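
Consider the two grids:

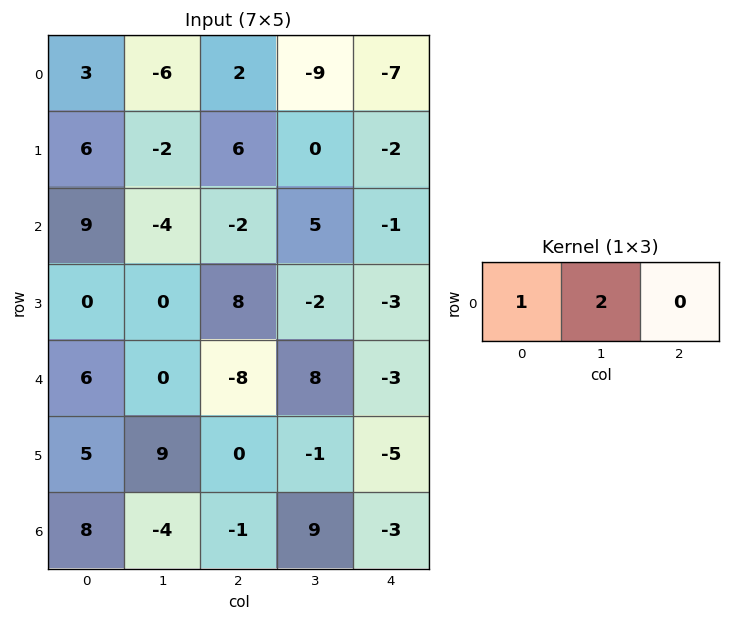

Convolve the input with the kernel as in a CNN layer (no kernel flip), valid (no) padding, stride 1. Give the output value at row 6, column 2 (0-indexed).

The receptive field on the input at this output position is [-1 9 -3]. Elementwise product with the kernel and sum: -1·1 + 9·2.

17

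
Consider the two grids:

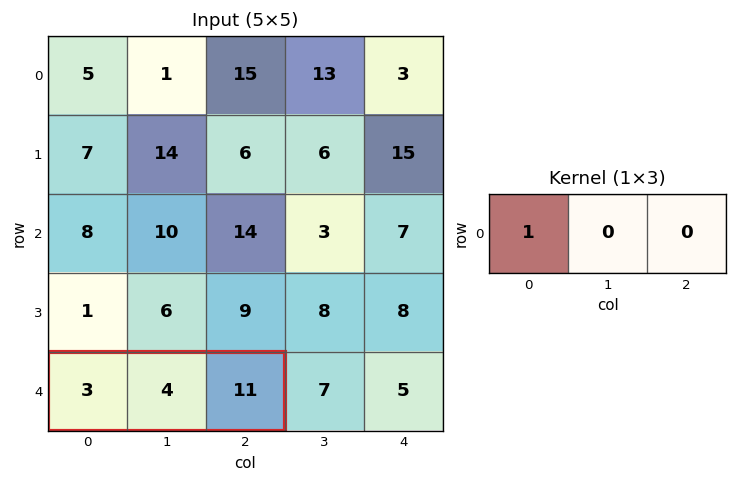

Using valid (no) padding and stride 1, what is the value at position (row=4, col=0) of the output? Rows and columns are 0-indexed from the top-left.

The receptive field on the input at this output position is [3 4 11]. Elementwise product with the kernel and sum: 3·1.

3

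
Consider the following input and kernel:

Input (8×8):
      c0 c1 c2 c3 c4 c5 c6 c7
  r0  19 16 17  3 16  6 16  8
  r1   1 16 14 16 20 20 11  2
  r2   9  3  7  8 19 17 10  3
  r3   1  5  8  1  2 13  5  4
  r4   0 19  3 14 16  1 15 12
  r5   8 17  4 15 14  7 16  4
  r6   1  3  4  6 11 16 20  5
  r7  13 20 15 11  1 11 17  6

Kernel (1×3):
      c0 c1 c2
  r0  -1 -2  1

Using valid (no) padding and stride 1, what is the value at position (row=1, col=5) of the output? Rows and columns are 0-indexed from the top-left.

-40

The receptive field on the input at this output position is [20 11 2]. Elementwise product with the kernel and sum: 20·-1 + 11·-2 + 2·1.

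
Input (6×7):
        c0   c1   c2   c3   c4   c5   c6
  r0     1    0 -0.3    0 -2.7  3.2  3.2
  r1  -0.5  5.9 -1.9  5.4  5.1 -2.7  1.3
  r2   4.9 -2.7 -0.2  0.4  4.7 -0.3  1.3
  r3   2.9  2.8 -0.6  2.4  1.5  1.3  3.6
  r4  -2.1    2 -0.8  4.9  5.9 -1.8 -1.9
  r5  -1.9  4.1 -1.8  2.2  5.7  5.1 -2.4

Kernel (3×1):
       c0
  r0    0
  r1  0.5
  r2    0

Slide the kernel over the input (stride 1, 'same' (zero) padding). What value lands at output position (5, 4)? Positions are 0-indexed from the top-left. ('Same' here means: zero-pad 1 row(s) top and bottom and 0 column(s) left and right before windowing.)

The receptive field on the zero-padded input at this output position is [5.9 / 5.7 / 0]. Elementwise product with the kernel and sum: 5.7·0.5.

2.85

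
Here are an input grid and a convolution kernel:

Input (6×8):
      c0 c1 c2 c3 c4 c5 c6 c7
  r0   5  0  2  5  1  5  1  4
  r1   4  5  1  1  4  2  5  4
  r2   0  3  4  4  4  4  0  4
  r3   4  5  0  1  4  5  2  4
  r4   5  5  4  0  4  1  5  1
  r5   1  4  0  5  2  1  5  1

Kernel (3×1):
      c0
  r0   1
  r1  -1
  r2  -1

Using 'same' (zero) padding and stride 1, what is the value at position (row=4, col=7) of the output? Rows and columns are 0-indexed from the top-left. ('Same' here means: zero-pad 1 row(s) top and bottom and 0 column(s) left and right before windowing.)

2

The receptive field on the zero-padded input at this output position is [4 / 1 / 1]. Elementwise product with the kernel and sum: 4·1 + 1·-1 + 1·-1.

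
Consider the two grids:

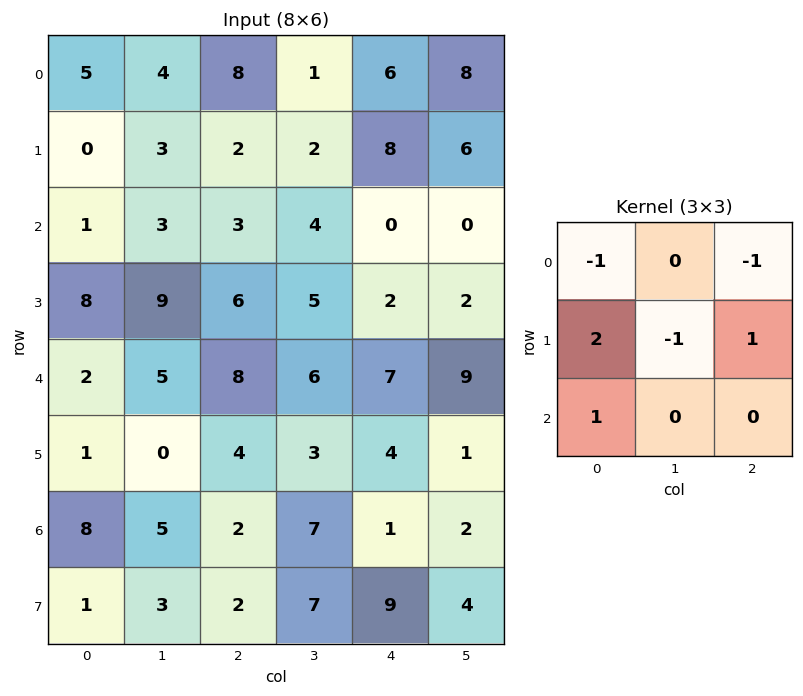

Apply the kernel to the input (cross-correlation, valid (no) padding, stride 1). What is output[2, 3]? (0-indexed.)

The receptive field on the input at this output position is [4 0 0 / 5 2 2 / 6 7 9]. Elementwise product with the kernel and sum: 4·-1 + 0·-1 + 5·2 + 2·-1 + 2·1 + 6·1.

12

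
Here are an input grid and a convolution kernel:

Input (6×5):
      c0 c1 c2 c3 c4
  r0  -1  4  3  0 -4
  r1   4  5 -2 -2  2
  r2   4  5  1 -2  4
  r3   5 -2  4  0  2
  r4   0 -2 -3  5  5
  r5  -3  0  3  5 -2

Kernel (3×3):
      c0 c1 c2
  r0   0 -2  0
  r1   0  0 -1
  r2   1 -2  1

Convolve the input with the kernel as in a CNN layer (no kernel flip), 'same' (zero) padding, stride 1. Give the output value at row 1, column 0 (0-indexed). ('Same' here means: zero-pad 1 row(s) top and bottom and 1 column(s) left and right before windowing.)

The receptive field on the zero-padded input at this output position is [0 -1 4 / 0 4 5 / 0 4 5]. Elementwise product with the kernel and sum: -1·-2 + 5·-1 + 0·1 + 4·-2 + 5·1.

-6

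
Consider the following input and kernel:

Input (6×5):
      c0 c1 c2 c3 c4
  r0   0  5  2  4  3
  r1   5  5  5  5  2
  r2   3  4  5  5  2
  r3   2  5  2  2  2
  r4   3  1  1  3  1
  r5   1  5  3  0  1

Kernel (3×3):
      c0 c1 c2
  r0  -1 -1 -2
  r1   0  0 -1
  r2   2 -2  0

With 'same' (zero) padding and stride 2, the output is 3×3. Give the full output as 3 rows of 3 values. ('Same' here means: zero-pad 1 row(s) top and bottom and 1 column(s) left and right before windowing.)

-15 -4 6
-23 -19 -7
-15 -10 -6

Output[0,0]: The receptive field on the zero-padded input at this output position is [0 0 0 / 0 0 5 / 0 5 5]. Elementwise product with the kernel and sum: 0·-1 + 0·-1 + 0·-2 + 5·-1 + 0·2 + 5·-2.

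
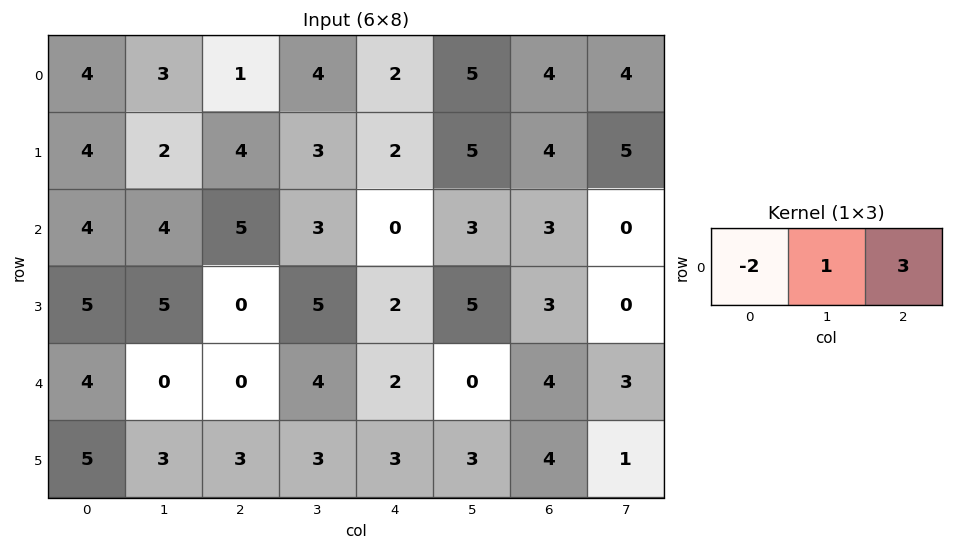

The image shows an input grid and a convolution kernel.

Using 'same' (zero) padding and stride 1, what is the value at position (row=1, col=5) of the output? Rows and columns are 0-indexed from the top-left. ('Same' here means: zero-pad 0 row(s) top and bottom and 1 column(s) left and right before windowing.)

The receptive field on the zero-padded input at this output position is [2 5 4]. Elementwise product with the kernel and sum: 2·-2 + 5·1 + 4·3.

13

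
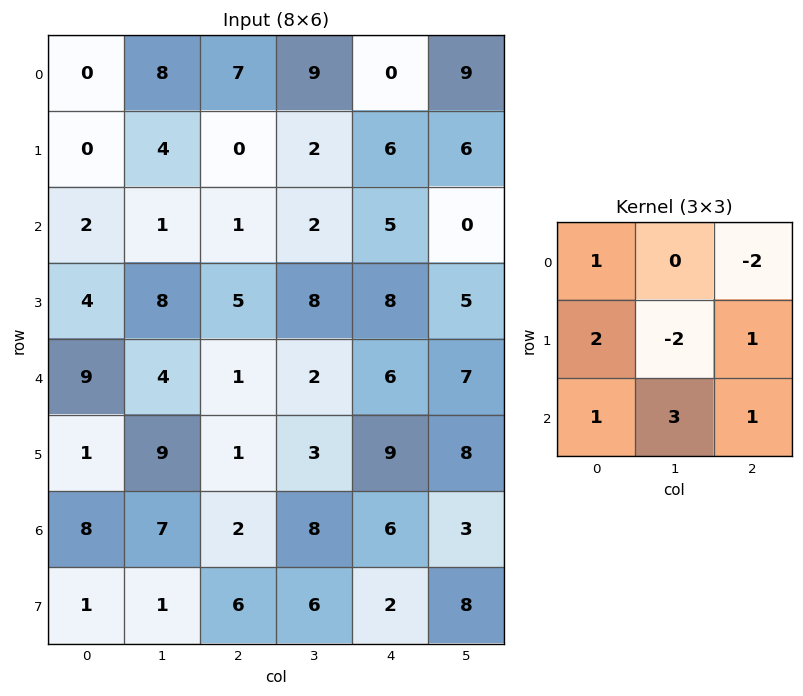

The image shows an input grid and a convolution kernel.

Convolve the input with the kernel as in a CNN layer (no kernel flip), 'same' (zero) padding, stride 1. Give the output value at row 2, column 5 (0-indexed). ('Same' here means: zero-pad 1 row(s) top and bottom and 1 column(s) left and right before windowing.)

39

The receptive field on the zero-padded input at this output position is [6 6 0 / 5 0 0 / 8 5 0]. Elementwise product with the kernel and sum: 6·1 + 0·-2 + 5·2 + 0·-2 + 0·1 + 8·1 + 5·3 + 0·1.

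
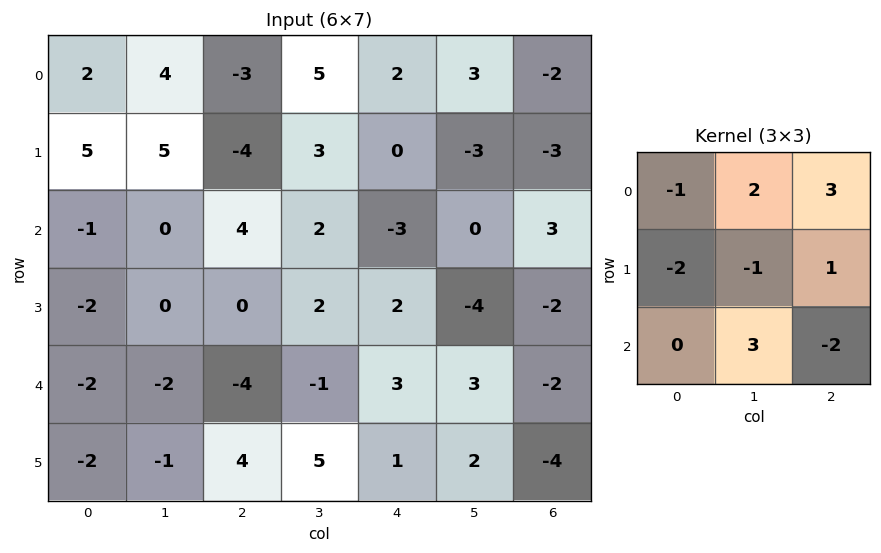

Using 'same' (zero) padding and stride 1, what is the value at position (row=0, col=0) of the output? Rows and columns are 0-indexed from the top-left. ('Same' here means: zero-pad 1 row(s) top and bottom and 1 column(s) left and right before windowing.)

7

The receptive field on the zero-padded input at this output position is [0 0 0 / 0 2 4 / 0 5 5]. Elementwise product with the kernel and sum: 0·-1 + 0·2 + 0·3 + 0·-2 + 2·-1 + 4·1 + 5·3 + 5·-2.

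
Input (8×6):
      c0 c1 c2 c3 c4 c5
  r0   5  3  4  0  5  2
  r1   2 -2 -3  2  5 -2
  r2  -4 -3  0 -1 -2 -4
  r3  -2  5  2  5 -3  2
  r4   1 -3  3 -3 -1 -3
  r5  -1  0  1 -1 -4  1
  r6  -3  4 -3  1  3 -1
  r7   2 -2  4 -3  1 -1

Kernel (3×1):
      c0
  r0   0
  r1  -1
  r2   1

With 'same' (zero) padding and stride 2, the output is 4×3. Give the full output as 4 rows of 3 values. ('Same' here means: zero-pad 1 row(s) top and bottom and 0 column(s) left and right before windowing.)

Output[0,0]: The receptive field on the zero-padded input at this output position is [0 / 5 / 2]. Elementwise product with the kernel and sum: 5·-1 + 2·1.
Output[0,1]: The receptive field on the zero-padded input at this output position is [0 / 4 / -3]. Elementwise product with the kernel and sum: 4·-1 + -3·1.

-3 -7 0
2 2 -1
-2 -2 -3
5 7 -2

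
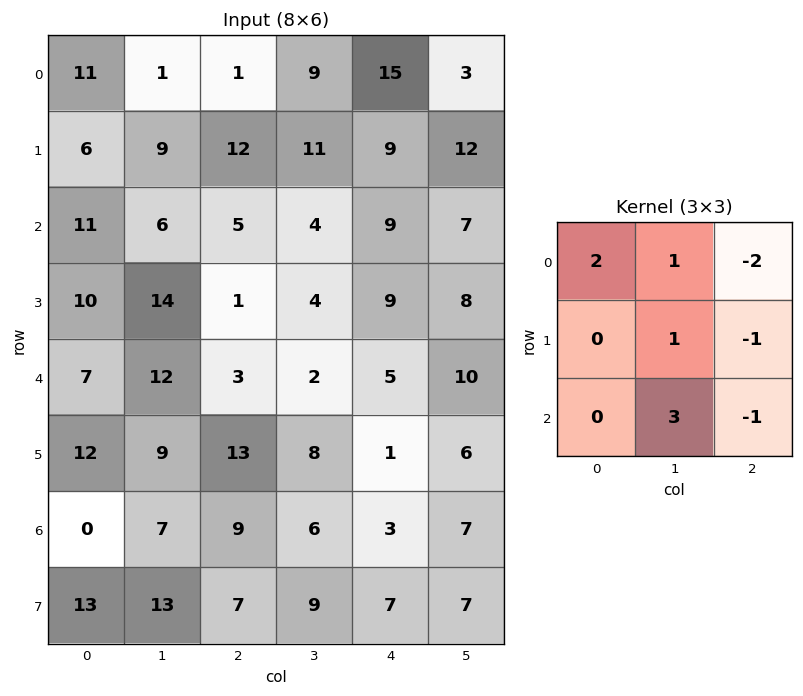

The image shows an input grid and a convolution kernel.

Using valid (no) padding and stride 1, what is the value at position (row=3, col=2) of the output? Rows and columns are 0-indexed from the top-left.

The receptive field on the input at this output position is [1 4 9 / 3 2 5 / 13 8 1]. Elementwise product with the kernel and sum: 1·2 + 4·1 + 9·-2 + 2·1 + 5·-1 + 8·3 + 1·-1.

8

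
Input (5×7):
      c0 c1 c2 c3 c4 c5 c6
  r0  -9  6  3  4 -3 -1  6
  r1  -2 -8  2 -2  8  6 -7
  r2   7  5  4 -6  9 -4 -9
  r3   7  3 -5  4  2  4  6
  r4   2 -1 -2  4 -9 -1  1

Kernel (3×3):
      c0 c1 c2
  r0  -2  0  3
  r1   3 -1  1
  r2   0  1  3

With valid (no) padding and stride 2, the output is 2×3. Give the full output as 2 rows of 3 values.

48 22 4
4 -21 -35

Output[0,0]: The receptive field on the input at this output position is [-9 6 3 / -2 -8 2 / 7 5 4]. Elementwise product with the kernel and sum: -9·-2 + 3·3 + -2·3 + -8·-1 + 2·1 + 5·1 + 4·3.
Output[0,1]: The receptive field on the input at this output position is [3 4 -3 / 2 -2 8 / 4 -6 9]. Elementwise product with the kernel and sum: 3·-2 + -3·3 + 2·3 + -2·-1 + 8·1 + -6·1 + 9·3.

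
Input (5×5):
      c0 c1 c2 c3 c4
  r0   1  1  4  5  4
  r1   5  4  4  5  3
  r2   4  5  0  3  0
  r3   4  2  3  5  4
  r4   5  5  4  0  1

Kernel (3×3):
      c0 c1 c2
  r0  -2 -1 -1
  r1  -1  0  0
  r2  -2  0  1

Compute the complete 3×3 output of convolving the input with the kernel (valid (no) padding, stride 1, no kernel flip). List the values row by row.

Output[0,0]: The receptive field on the input at this output position is [1 1 4 / 5 4 4 / 4 5 0]. Elementwise product with the kernel and sum: 1·-2 + 1·-1 + 4·-1 + 5·-1 + 4·-2 + 0·1.
Output[0,1]: The receptive field on the input at this output position is [1 4 5 / 4 4 5 / 5 0 3]. Elementwise product with the kernel and sum: 1·-2 + 4·-1 + 5·-1 + 4·-1 + 5·-2 + 3·1.

-20 -22 -21
-27 -21 -18
-23 -25 -13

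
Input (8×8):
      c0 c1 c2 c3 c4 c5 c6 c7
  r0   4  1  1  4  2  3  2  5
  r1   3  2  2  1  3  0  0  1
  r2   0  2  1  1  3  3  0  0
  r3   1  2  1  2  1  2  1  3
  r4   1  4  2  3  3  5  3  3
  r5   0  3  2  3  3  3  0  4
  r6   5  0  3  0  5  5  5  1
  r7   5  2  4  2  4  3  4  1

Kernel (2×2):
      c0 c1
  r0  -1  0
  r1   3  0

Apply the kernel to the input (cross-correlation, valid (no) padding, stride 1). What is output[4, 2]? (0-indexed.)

4

The receptive field on the input at this output position is [2 3 / 2 3]. Elementwise product with the kernel and sum: 2·-1 + 2·3.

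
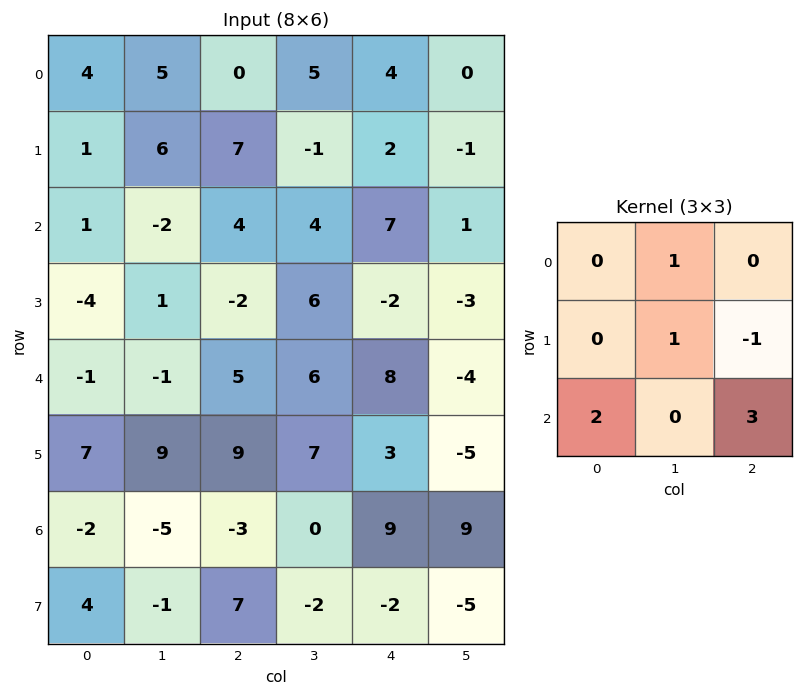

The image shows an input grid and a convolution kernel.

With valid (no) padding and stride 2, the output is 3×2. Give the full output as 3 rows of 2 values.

18 31
14 46
-14 31

Output[0,0]: The receptive field on the input at this output position is [4 5 0 / 1 6 7 / 1 -2 4]. Elementwise product with the kernel and sum: 5·1 + 6·1 + 7·-1 + 1·2 + 4·3.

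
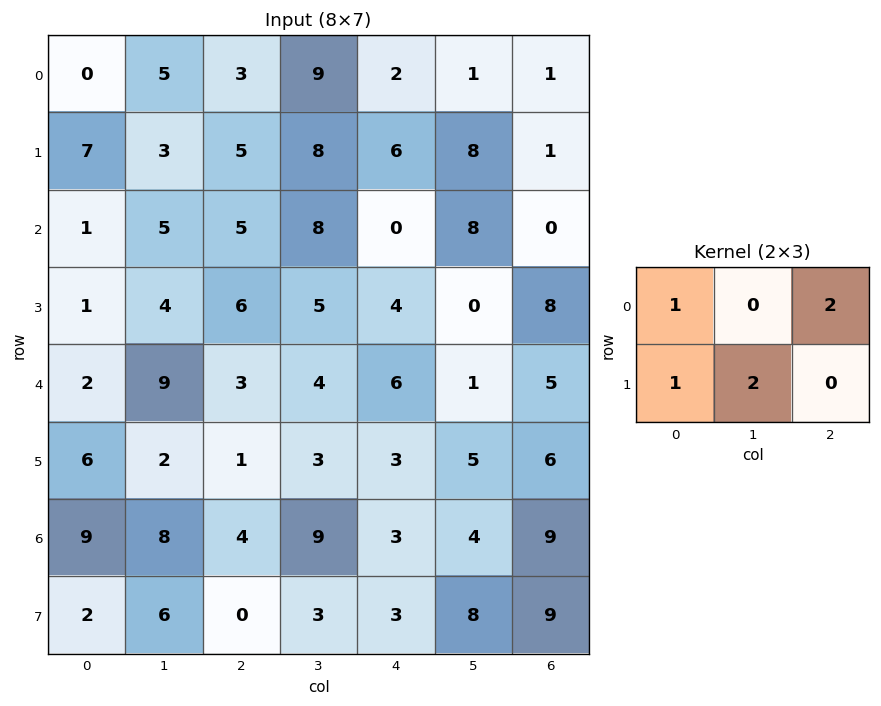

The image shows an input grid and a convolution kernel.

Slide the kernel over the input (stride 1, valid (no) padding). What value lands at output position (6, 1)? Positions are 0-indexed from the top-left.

32

The receptive field on the input at this output position is [8 4 9 / 6 0 3]. Elementwise product with the kernel and sum: 8·1 + 9·2 + 6·1 + 0·2.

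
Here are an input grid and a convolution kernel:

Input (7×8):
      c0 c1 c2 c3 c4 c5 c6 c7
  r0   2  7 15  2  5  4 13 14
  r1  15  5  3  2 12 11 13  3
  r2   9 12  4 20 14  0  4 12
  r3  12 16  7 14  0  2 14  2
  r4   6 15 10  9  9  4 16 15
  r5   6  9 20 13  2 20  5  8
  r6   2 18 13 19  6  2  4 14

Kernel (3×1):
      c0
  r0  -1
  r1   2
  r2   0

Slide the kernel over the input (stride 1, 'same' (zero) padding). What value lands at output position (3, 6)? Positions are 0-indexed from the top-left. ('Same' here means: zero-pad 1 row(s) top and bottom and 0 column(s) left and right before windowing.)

The receptive field on the zero-padded input at this output position is [4 / 14 / 16]. Elementwise product with the kernel and sum: 4·-1 + 14·2.

24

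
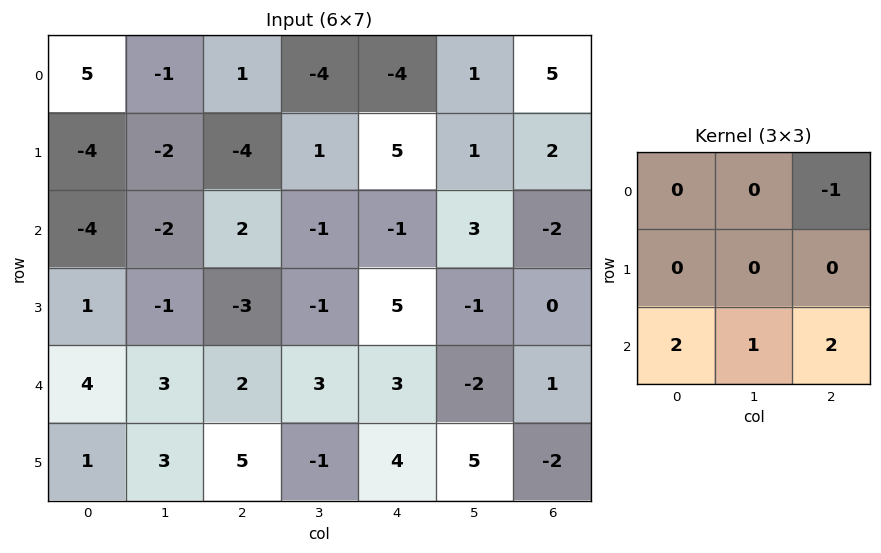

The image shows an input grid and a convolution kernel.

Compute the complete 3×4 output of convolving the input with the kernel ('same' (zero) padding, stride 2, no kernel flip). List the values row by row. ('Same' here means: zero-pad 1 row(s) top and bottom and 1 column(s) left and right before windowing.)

Output[0,0]: The receptive field on the zero-padded input at this output position is [0 0 0 / 0 5 -1 / 0 -4 -2]. Elementwise product with the kernel and sum: 0·-1 + 0·2 + -4·1 + -2·2.

-8 -6 9 4
1 -8 0 -2
8 10 13 8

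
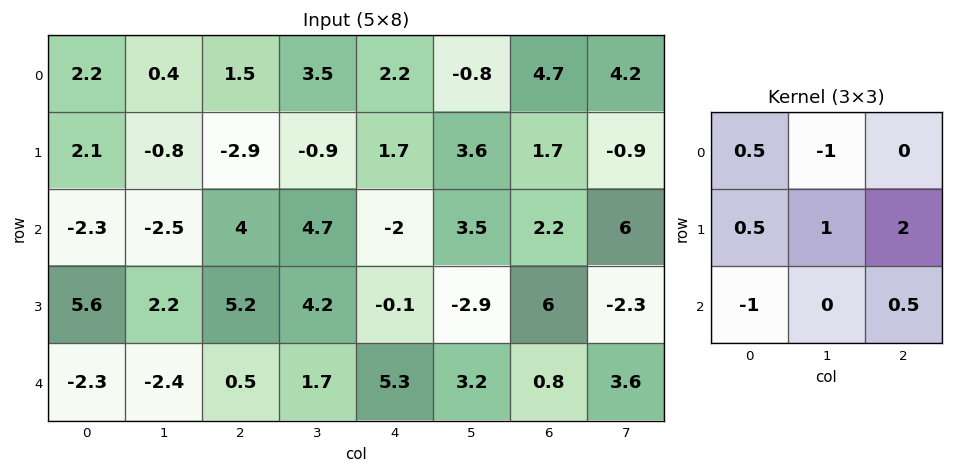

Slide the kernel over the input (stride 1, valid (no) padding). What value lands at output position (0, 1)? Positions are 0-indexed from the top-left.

The receptive field on the input at this output position is [0.4 1.5 3.5 / -0.8 -2.9 -0.9 / -2.5 4 4.7]. Elementwise product with the kernel and sum: 0.4·0.5 + 1.5·-1 + -0.8·0.5 + -2.9·1 + -0.9·2 + -2.5·-1 + 4.7·0.5.

-1.55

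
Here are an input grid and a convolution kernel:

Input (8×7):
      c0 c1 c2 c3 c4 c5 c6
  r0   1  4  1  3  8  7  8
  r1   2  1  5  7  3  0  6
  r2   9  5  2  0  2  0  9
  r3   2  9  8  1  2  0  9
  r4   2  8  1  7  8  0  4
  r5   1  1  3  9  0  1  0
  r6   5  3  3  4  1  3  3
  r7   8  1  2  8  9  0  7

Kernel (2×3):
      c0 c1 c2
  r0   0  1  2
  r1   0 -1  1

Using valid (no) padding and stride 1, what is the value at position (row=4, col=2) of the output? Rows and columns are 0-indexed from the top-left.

14

The receptive field on the input at this output position is [1 7 8 / 3 9 0]. Elementwise product with the kernel and sum: 7·1 + 8·2 + 9·-1 + 0·1.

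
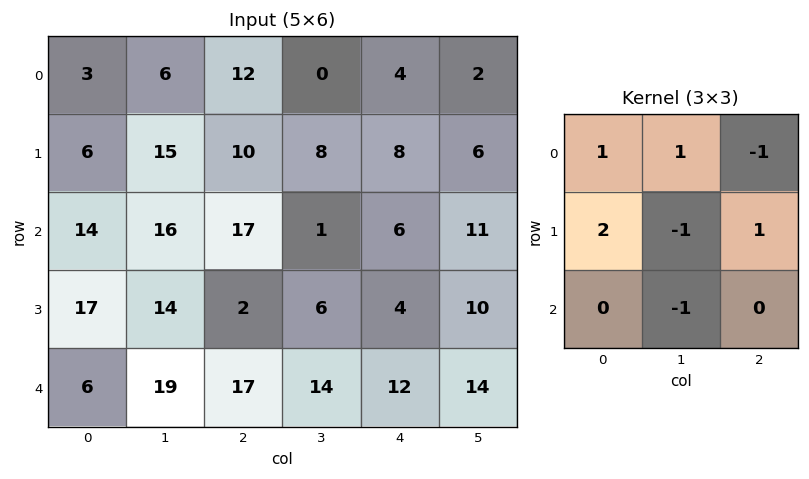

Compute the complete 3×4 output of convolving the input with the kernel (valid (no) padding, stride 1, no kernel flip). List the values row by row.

-12 29 27 10
26 31 43 13
16 47 0 2

Output[0,0]: The receptive field on the input at this output position is [3 6 12 / 6 15 10 / 14 16 17]. Elementwise product with the kernel and sum: 3·1 + 6·1 + 12·-1 + 6·2 + 15·-1 + 10·1 + 16·-1.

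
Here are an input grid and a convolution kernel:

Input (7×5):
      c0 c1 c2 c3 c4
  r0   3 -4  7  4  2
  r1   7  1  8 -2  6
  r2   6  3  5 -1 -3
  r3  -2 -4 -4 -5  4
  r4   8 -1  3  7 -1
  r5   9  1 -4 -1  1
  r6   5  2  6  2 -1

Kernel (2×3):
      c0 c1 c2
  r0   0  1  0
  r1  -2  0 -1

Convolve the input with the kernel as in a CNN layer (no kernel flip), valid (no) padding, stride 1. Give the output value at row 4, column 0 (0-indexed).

-15

The receptive field on the input at this output position is [8 -1 3 / 9 1 -4]. Elementwise product with the kernel and sum: -1·1 + 9·-2 + -4·-1.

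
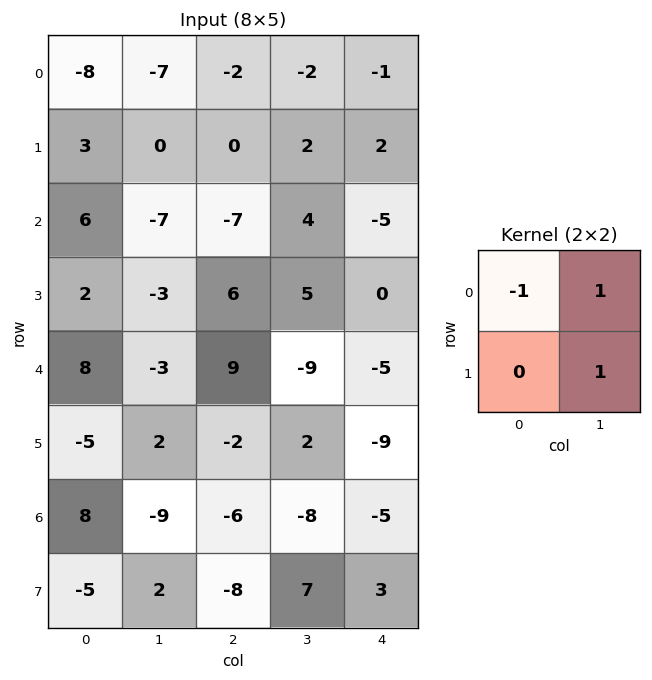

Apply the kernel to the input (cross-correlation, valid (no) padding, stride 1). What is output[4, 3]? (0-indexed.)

The receptive field on the input at this output position is [-9 -5 / 2 -9]. Elementwise product with the kernel and sum: -9·-1 + -5·1 + -9·1.

-5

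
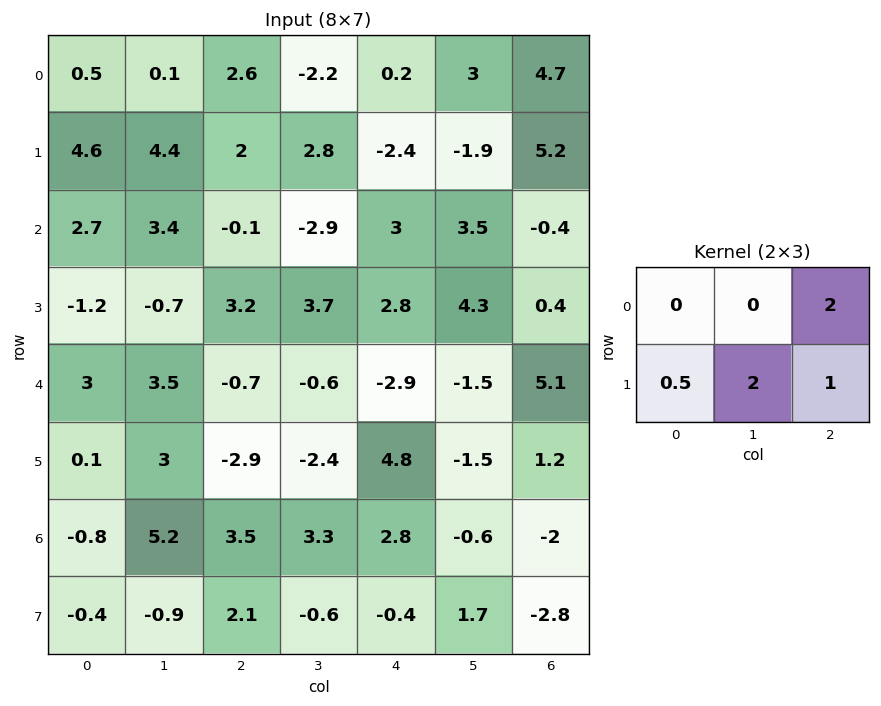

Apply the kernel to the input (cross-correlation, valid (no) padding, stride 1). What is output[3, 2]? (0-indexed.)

1.15

The receptive field on the input at this output position is [3.2 3.7 2.8 / -0.7 -0.6 -2.9]. Elementwise product with the kernel and sum: 2.8·2 + -0.7·0.5 + -0.6·2 + -2.9·1.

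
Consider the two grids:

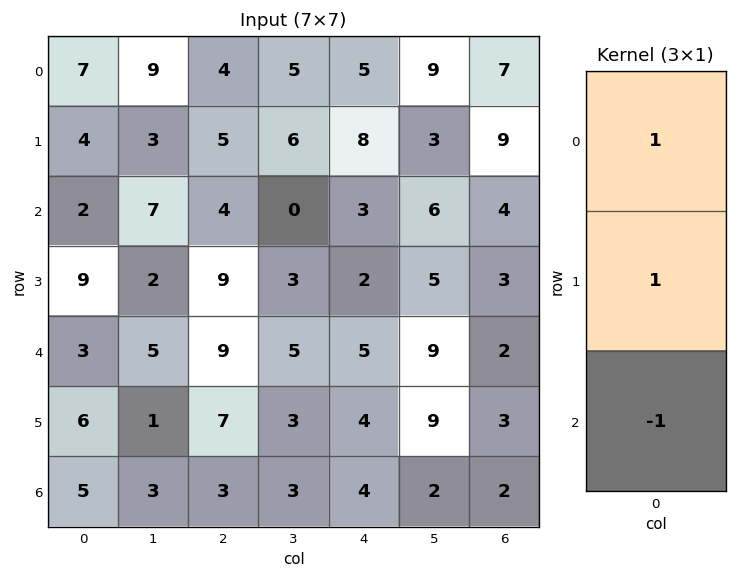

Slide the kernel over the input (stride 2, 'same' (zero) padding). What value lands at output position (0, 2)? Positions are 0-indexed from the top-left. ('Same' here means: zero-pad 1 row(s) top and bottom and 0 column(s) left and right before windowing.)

The receptive field on the zero-padded input at this output position is [0 / 5 / 8]. Elementwise product with the kernel and sum: 0·1 + 5·1 + 8·-1.

-3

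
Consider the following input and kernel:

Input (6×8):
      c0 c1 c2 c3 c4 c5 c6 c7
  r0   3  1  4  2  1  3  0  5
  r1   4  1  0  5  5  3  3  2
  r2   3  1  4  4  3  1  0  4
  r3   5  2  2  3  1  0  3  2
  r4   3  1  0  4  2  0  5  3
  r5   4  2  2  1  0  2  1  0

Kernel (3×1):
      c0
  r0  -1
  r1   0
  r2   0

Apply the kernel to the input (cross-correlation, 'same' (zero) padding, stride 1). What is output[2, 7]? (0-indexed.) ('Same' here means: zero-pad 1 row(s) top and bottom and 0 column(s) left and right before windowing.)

-2

The receptive field on the zero-padded input at this output position is [2 / 4 / 2]. Elementwise product with the kernel and sum: 2·-1.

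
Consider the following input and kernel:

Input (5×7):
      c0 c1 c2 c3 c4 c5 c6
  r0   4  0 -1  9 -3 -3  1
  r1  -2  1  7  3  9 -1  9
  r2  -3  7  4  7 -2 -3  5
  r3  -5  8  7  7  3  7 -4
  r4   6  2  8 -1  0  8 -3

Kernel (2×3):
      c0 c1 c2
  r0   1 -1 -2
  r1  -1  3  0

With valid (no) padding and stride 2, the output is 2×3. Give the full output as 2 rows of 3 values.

11 -2 -14
11 15 9

Output[0,0]: The receptive field on the input at this output position is [4 0 -1 / -2 1 7]. Elementwise product with the kernel and sum: 4·1 + 0·-1 + -1·-2 + -2·-1 + 1·3.
Output[0,1]: The receptive field on the input at this output position is [-1 9 -3 / 7 3 9]. Elementwise product with the kernel and sum: -1·1 + 9·-1 + -3·-2 + 7·-1 + 3·3.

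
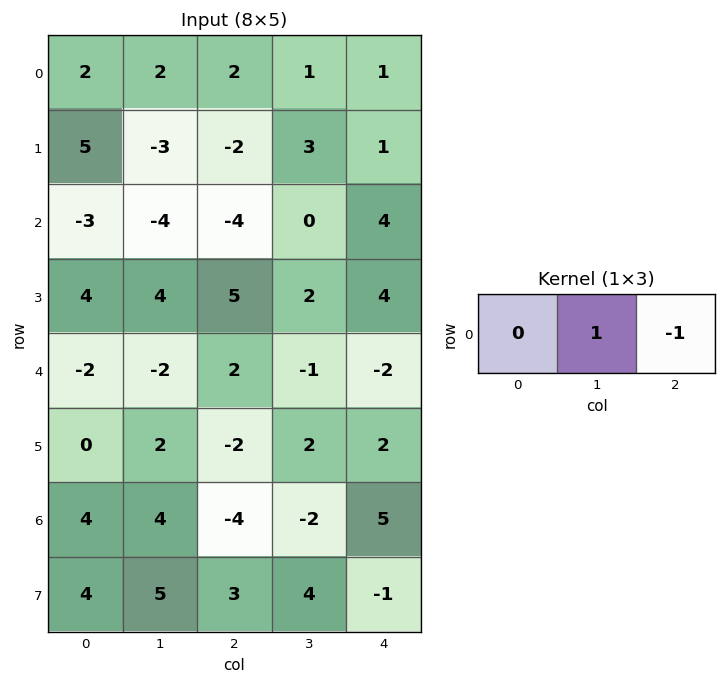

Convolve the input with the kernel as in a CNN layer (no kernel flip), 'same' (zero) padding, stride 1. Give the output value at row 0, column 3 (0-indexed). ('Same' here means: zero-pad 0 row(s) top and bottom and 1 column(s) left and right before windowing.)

The receptive field on the zero-padded input at this output position is [2 1 1]. Elementwise product with the kernel and sum: 1·1 + 1·-1.

0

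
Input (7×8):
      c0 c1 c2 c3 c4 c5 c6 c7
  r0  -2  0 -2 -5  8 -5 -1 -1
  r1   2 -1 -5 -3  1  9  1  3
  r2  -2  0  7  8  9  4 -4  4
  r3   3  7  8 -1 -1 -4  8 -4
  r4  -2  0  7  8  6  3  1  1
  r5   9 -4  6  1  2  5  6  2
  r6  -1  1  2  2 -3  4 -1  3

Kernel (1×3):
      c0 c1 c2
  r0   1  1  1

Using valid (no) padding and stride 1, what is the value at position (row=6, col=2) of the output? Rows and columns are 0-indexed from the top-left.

The receptive field on the input at this output position is [2 2 -3]. Elementwise product with the kernel and sum: 2·1 + 2·1 + -3·1.

1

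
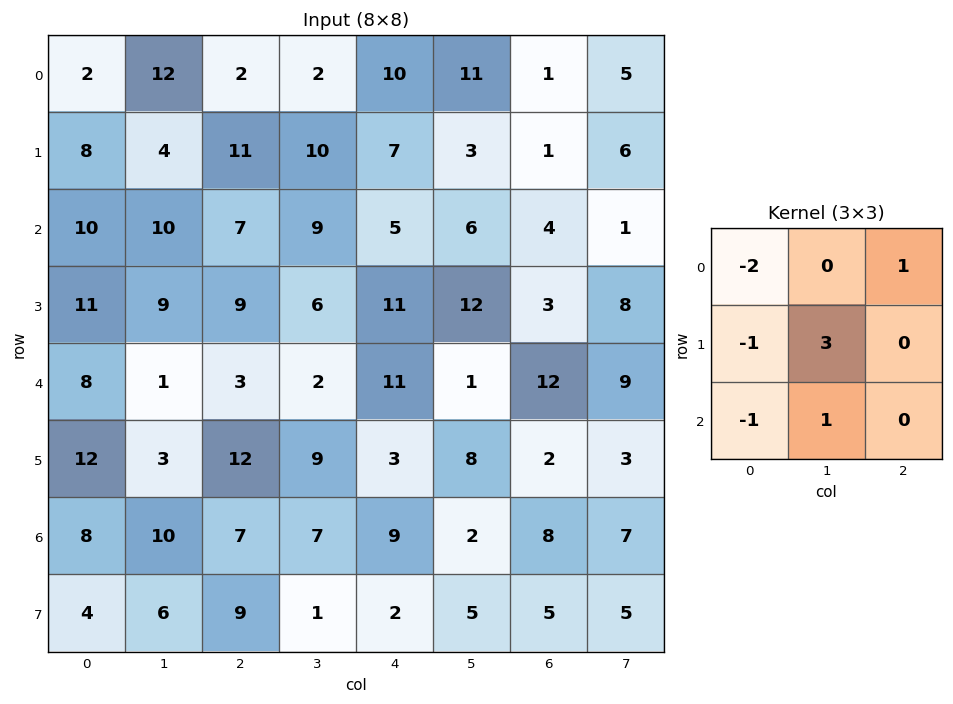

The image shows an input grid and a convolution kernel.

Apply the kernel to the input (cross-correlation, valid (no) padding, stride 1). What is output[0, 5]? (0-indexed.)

The receptive field on the input at this output position is [11 1 5 / 3 1 6 / 6 4 1]. Elementwise product with the kernel and sum: 11·-2 + 5·1 + 3·-1 + 1·3 + 6·-1 + 4·1.

-19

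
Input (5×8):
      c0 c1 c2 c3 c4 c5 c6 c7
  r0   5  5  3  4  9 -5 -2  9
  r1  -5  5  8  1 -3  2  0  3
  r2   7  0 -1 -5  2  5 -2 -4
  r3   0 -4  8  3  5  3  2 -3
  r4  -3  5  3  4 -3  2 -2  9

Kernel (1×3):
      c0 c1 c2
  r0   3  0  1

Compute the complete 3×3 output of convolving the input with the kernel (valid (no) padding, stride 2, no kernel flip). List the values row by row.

18 18 25
20 -1 4
-6 6 -11

Output[0,0]: The receptive field on the input at this output position is [5 5 3]. Elementwise product with the kernel and sum: 5·3 + 3·1.
Output[0,1]: The receptive field on the input at this output position is [3 4 9]. Elementwise product with the kernel and sum: 3·3 + 9·1.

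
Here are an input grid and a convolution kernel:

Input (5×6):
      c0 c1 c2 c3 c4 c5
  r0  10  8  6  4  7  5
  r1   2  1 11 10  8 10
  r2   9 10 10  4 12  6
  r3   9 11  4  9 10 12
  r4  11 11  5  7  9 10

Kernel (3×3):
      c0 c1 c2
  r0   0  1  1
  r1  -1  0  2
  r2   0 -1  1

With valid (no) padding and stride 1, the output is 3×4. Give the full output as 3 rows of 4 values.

Output[0,0]: The receptive field on the input at this output position is [10 8 6 / 2 1 11 / 9 10 10]. Elementwise product with the kernel and sum: 8·1 + 6·1 + 2·-1 + 11·2 + 10·-1 + 10·1.

34 23 24 16
16 24 33 28
13 23 34 34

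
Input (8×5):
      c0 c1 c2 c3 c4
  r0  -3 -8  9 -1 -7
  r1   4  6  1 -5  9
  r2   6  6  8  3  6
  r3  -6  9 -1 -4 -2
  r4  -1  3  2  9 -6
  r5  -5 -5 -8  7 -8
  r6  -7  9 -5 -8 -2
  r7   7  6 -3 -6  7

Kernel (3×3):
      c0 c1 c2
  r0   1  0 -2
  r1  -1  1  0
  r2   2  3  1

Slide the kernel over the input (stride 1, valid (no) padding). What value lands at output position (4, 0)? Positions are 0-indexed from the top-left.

The receptive field on the input at this output position is [-1 3 2 / -5 -5 -8 / -7 9 -5]. Elementwise product with the kernel and sum: -1·1 + 2·-2 + -5·-1 + -5·1 + -7·2 + 9·3 + -5·1.

3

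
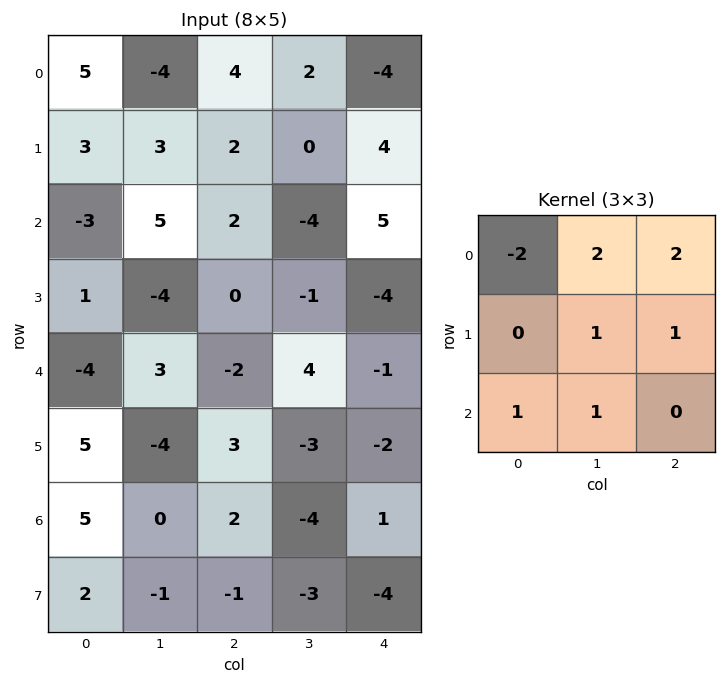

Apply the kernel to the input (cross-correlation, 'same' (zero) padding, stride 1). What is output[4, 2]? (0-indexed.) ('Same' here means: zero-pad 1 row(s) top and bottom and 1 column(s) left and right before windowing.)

The receptive field on the zero-padded input at this output position is [-4 0 -1 / 3 -2 4 / -4 3 -3]. Elementwise product with the kernel and sum: -4·-2 + 0·2 + -1·2 + -2·1 + 4·1 + -4·1 + 3·1.

7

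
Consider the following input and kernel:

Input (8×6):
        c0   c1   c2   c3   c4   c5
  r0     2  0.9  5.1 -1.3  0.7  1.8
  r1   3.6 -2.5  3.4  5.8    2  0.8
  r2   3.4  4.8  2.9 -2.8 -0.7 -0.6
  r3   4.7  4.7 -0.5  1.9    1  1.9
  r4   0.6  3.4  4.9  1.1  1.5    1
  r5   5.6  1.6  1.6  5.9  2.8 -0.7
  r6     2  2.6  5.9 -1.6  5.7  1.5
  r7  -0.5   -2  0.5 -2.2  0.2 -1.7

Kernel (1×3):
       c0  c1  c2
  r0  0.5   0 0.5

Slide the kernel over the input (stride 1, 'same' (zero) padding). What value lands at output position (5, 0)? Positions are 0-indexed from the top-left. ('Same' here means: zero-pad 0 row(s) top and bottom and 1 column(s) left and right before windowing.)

The receptive field on the zero-padded input at this output position is [0 5.6 1.6]. Elementwise product with the kernel and sum: 0·0.5 + 1.6·0.5.

0.8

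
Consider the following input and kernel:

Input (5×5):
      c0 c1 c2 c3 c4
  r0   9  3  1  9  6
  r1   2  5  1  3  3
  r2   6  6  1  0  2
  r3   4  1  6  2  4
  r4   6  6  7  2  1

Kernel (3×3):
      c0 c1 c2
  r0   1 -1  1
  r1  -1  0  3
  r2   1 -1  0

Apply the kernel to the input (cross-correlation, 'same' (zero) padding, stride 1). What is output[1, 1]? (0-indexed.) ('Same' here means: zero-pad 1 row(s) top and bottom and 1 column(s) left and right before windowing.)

8

The receptive field on the zero-padded input at this output position is [9 3 1 / 2 5 1 / 6 6 1]. Elementwise product with the kernel and sum: 9·1 + 3·-1 + 1·1 + 2·-1 + 1·3 + 6·1 + 6·-1.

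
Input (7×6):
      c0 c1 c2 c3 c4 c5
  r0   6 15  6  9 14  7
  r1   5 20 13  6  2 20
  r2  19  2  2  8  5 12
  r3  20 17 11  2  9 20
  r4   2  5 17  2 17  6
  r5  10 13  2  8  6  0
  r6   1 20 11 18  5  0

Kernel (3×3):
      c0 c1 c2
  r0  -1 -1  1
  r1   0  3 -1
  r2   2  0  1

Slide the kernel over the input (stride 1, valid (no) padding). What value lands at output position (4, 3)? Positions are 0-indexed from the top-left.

41

The receptive field on the input at this output position is [2 17 6 / 8 6 0 / 18 5 0]. Elementwise product with the kernel and sum: 2·-1 + 17·-1 + 6·1 + 6·3 + 0·-1 + 18·2 + 0·1.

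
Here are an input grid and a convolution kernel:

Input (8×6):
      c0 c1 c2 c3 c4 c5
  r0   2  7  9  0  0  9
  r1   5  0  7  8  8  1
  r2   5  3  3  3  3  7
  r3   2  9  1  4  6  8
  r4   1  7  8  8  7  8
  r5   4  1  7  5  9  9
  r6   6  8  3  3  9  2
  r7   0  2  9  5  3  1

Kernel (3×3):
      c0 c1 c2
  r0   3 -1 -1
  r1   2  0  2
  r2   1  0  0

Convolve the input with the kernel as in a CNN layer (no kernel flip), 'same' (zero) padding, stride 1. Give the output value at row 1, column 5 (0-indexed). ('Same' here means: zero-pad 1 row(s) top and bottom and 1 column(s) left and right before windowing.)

The receptive field on the zero-padded input at this output position is [0 9 0 / 8 1 0 / 3 7 0]. Elementwise product with the kernel and sum: 0·3 + 9·-1 + 0·-1 + 8·2 + 0·2 + 3·1.

10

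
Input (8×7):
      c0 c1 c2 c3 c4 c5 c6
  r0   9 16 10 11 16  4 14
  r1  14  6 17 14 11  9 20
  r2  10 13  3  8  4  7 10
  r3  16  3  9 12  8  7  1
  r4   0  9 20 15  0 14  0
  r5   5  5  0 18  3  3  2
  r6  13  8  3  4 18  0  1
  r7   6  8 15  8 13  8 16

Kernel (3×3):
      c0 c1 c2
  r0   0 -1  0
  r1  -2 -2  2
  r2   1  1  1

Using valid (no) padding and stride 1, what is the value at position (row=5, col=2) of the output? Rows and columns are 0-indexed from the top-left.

40

The receptive field on the input at this output position is [0 18 3 / 3 4 18 / 15 8 13]. Elementwise product with the kernel and sum: 18·-1 + 3·-2 + 4·-2 + 18·2 + 15·1 + 8·1 + 13·1.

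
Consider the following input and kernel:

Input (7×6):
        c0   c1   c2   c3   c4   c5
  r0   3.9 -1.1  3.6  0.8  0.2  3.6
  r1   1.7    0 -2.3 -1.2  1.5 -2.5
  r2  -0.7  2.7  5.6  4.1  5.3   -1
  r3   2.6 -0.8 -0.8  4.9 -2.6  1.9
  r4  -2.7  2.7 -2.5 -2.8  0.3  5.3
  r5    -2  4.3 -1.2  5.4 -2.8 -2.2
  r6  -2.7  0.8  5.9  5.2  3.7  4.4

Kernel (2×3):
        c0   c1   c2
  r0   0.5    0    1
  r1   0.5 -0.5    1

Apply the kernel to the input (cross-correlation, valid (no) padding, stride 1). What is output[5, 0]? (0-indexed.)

The receptive field on the input at this output position is [-2 4.3 -1.2 / -2.7 0.8 5.9]. Elementwise product with the kernel and sum: -2·0.5 + -1.2·1 + -2.7·0.5 + 0.8·-0.5 + 5.9·1.

1.95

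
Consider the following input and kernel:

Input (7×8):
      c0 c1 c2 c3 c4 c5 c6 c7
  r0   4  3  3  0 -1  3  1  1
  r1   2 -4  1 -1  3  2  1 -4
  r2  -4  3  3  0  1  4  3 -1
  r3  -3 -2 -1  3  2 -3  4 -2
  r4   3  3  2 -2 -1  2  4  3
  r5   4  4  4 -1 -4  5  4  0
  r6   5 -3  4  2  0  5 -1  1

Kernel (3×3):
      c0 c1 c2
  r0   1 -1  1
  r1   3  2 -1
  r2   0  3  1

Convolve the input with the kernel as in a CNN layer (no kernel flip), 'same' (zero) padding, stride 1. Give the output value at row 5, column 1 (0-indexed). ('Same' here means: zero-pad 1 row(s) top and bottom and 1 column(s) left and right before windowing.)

The receptive field on the zero-padded input at this output position is [3 3 2 / 4 4 4 / 5 -3 4]. Elementwise product with the kernel and sum: 3·1 + 3·-1 + 2·1 + 4·3 + 4·2 + 4·-1 + -3·3 + 4·1.

13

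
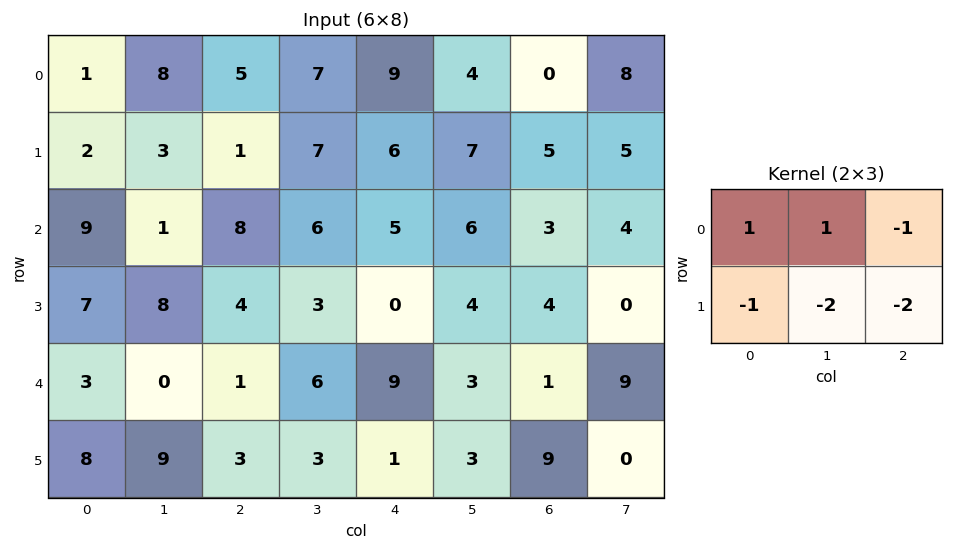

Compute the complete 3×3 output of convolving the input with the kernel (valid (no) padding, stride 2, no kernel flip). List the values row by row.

-6 -24 -17
-29 -1 -8
-30 -13 -14

Output[0,0]: The receptive field on the input at this output position is [1 8 5 / 2 3 1]. Elementwise product with the kernel and sum: 1·1 + 8·1 + 5·-1 + 2·-1 + 3·-2 + 1·-2.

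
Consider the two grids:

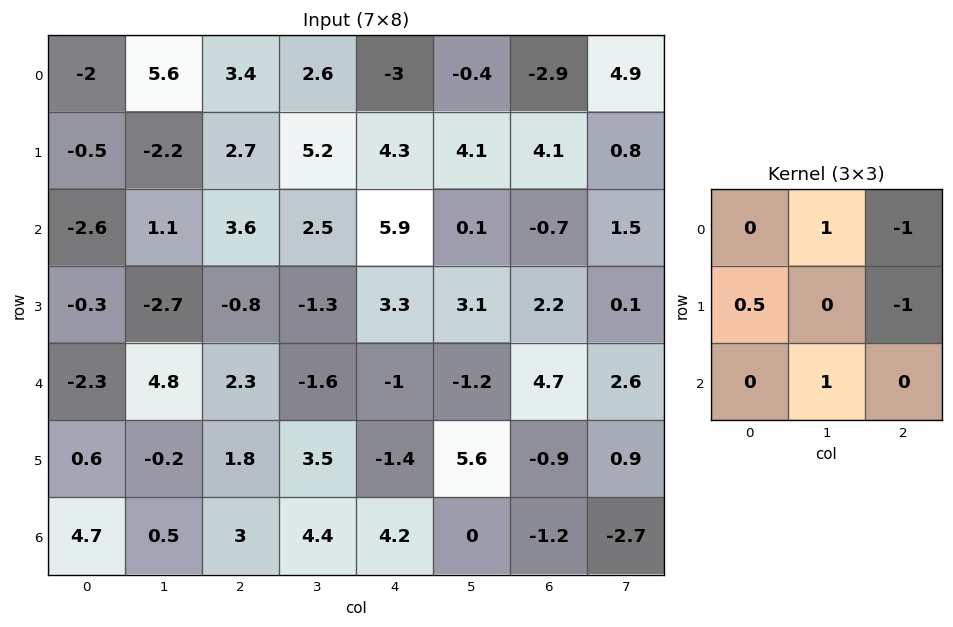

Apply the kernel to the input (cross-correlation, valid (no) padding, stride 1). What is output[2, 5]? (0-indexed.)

The receptive field on the input at this output position is [0.1 -0.7 1.5 / 3.1 2.2 0.1 / -1.2 4.7 2.6]. Elementwise product with the kernel and sum: -0.7·1 + 1.5·-1 + 3.1·0.5 + 0.1·-1 + 4.7·1.

3.95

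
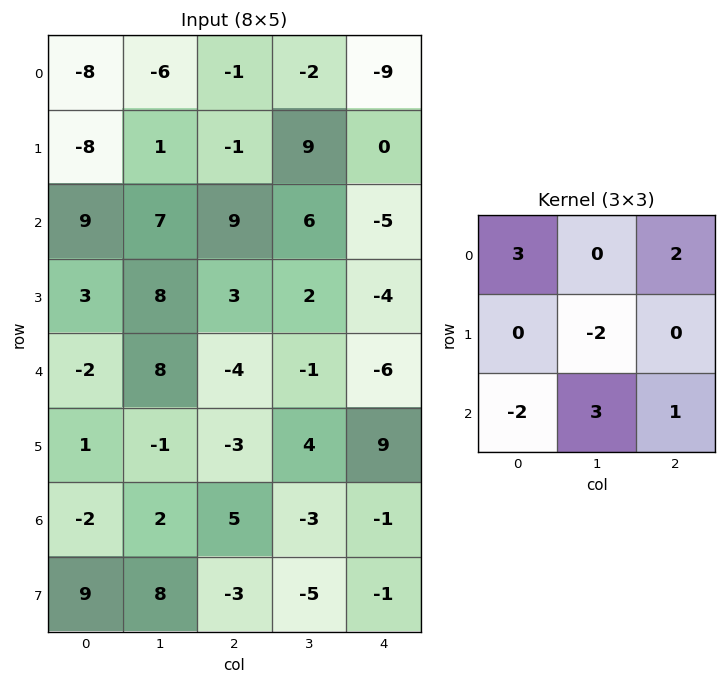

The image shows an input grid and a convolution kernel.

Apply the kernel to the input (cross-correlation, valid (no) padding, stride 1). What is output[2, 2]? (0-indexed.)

The receptive field on the input at this output position is [9 6 -5 / 3 2 -4 / -4 -1 -6]. Elementwise product with the kernel and sum: 9·3 + -5·2 + 2·-2 + -4·-2 + -1·3 + -6·1.

12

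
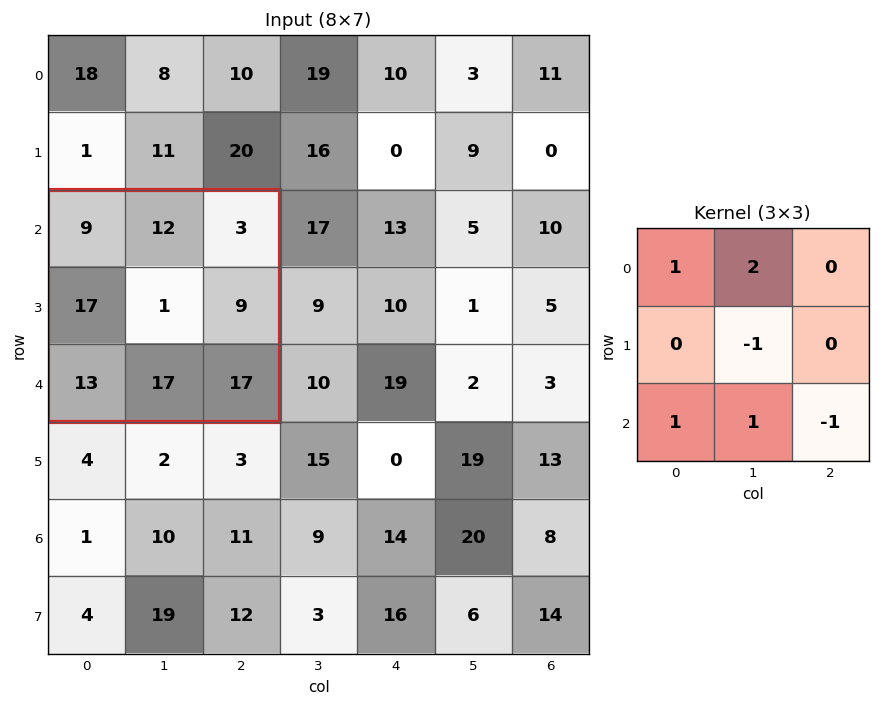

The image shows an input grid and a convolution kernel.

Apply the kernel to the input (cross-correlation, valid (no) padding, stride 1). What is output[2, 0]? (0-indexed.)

45

The receptive field on the input at this output position is [9 12 3 / 17 1 9 / 13 17 17]. Elementwise product with the kernel and sum: 9·1 + 12·2 + 1·-1 + 13·1 + 17·1 + 17·-1.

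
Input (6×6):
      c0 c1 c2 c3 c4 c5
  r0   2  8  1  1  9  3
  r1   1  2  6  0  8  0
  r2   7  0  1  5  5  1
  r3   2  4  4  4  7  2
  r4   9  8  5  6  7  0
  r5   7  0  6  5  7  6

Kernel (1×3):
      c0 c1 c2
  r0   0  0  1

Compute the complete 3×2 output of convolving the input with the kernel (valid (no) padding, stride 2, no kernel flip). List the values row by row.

Output[0,0]: The receptive field on the input at this output position is [2 8 1]. Elementwise product with the kernel and sum: 1·1.

1 9
1 5
5 7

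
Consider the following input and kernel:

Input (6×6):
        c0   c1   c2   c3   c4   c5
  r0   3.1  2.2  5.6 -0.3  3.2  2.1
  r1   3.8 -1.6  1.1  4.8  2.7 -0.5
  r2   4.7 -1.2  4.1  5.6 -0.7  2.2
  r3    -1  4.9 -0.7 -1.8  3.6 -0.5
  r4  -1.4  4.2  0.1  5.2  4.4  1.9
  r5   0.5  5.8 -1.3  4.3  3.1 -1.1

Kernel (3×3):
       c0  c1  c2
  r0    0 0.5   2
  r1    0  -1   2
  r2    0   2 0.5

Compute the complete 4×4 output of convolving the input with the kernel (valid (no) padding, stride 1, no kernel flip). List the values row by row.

Output[0,0]: The receptive field on the input at this output position is [3.1 2.2 5.6 / 3.8 -1.6 1.1 / 4.7 -1.2 4.1]. Elementwise product with the kernel and sum: 2.2·0.5 + 5.6·2 + -1.6·-1 + 1.1·2 + -1.2·2 + 4.1·0.5.
Output[0,1]: The receptive field on the input at this output position is [2.2 5.6 -0.3 / -1.6 1.1 4.8 / -1.2 4.1 5.6]. Elementwise product with the kernel and sum: 5.6·0.5 + -0.3·2 + 1.1·-1 + 4.8·2 + 4.1·2 + 5.6·0.5.

15.75 21.7 17.7 1.8
20.25 14.95 -1 12.4
9.75 13.15 23 9.2
8 5.9 20.05 5.85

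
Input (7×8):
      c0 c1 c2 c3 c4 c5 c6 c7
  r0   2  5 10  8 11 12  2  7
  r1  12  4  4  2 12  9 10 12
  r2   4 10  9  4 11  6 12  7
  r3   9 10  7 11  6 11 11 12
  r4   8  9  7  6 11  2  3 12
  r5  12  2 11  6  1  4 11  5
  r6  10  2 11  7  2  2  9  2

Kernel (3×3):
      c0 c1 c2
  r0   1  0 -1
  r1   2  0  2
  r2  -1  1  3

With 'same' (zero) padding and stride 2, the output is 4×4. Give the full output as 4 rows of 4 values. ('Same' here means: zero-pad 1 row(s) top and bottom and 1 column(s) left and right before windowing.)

Output[0,0]: The receptive field on the zero-padded input at this output position is [0 0 0 / 0 2 5 / 0 12 4]. Elementwise product with the kernel and sum: 0·1 + 0·-1 + 0·2 + 5·2 + 0·-1 + 12·1 + 4·3.
Output[0,1]: The receptive field on the zero-padded input at this output position is [0 0 0 / 5 10 8 / 4 4 2]. Elementwise product with the kernel and sum: 0·1 + 0·-1 + 5·2 + 8·2 + 4·-1 + 4·1 + 2·3.

34 32 77 75
55 60 41 59
26 56 23 49
2 14 20 7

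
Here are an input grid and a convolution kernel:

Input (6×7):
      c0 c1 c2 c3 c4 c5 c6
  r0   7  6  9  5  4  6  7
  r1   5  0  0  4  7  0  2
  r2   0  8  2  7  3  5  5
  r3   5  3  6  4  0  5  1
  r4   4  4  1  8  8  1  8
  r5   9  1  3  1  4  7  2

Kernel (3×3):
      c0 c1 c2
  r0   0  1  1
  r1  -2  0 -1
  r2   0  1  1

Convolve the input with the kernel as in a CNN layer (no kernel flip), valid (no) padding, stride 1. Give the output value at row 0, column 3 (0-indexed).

10

The receptive field on the input at this output position is [5 4 6 / 4 7 0 / 7 3 5]. Elementwise product with the kernel and sum: 4·1 + 6·1 + 4·-2 + 0·-1 + 3·1 + 5·1.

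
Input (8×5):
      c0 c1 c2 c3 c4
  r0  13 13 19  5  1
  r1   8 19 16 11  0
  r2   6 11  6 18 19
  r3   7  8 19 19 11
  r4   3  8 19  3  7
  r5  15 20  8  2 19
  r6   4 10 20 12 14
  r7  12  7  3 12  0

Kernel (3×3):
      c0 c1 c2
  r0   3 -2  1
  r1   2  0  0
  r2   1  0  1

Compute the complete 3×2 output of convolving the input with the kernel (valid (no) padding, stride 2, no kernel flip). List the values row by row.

60 105
38 65
66 108

Output[0,0]: The receptive field on the input at this output position is [13 13 19 / 8 19 16 / 6 11 6]. Elementwise product with the kernel and sum: 13·3 + 13·-2 + 19·1 + 8·2 + 6·1 + 6·1.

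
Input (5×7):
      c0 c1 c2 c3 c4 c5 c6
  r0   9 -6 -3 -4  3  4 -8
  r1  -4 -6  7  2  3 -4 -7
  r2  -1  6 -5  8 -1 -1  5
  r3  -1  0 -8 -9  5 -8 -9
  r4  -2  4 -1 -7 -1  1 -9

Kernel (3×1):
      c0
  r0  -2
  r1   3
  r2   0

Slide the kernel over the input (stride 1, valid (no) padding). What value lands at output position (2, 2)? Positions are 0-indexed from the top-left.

-14

The receptive field on the input at this output position is [-5 / -8 / -1]. Elementwise product with the kernel and sum: -5·-2 + -8·3.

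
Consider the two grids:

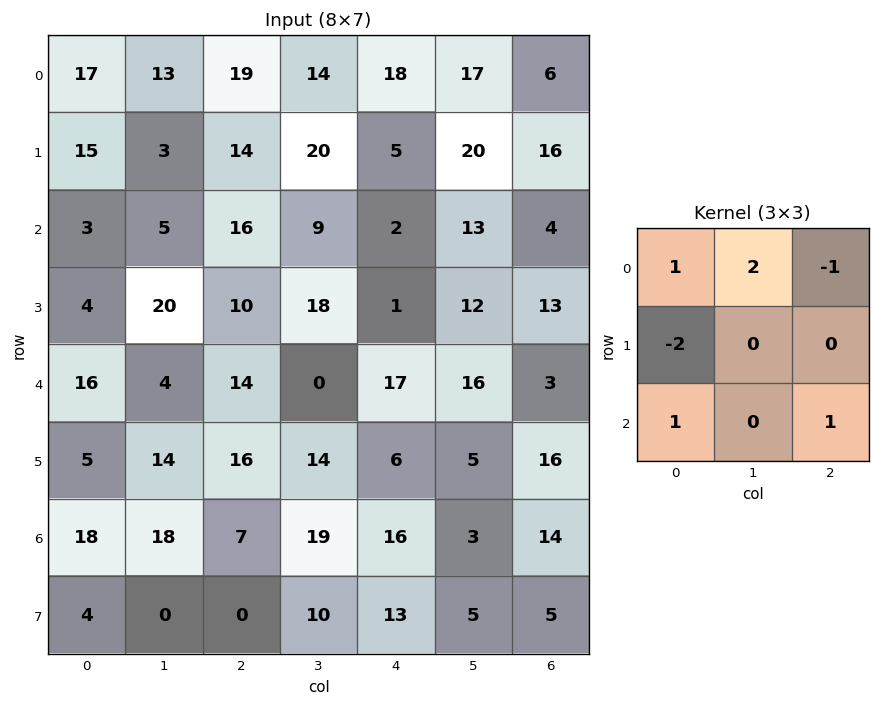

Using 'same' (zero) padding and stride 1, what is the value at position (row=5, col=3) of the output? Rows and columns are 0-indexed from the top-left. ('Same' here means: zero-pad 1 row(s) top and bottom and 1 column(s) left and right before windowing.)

The receptive field on the zero-padded input at this output position is [14 0 17 / 16 14 6 / 7 19 16]. Elementwise product with the kernel and sum: 14·1 + 0·2 + 17·-1 + 16·-2 + 7·1 + 16·1.

-12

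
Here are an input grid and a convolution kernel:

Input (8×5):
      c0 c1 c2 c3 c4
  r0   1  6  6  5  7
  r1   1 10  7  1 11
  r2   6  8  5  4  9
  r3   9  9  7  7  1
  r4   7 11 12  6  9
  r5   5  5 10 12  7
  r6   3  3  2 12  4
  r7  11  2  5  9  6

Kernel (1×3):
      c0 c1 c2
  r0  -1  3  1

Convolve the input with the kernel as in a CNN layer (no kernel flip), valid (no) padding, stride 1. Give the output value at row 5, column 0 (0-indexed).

20

The receptive field on the input at this output position is [5 5 10]. Elementwise product with the kernel and sum: 5·-1 + 5·3 + 10·1.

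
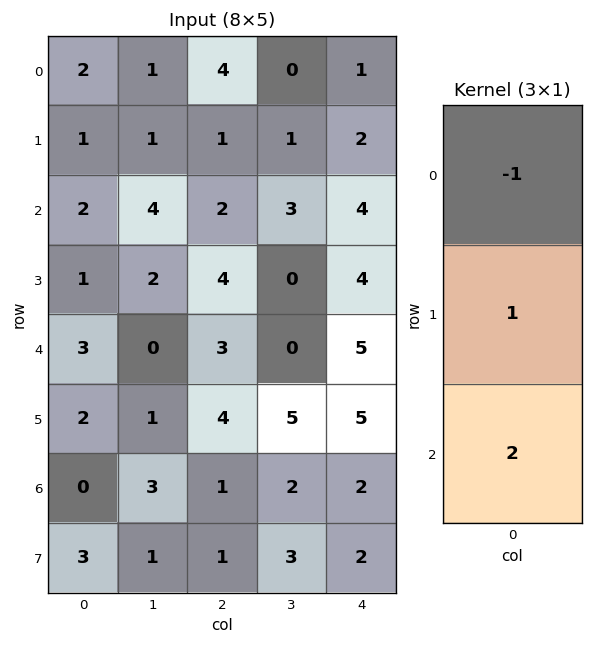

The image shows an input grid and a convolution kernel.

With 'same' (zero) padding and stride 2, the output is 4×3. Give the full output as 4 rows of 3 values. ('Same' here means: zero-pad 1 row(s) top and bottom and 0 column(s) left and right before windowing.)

Output[0,0]: The receptive field on the zero-padded input at this output position is [0 / 2 / 1]. Elementwise product with the kernel and sum: 0·-1 + 2·1 + 1·2.
Output[0,1]: The receptive field on the zero-padded input at this output position is [0 / 4 / 1]. Elementwise product with the kernel and sum: 0·-1 + 4·1 + 1·2.

4 6 5
3 9 10
6 7 11
4 -1 1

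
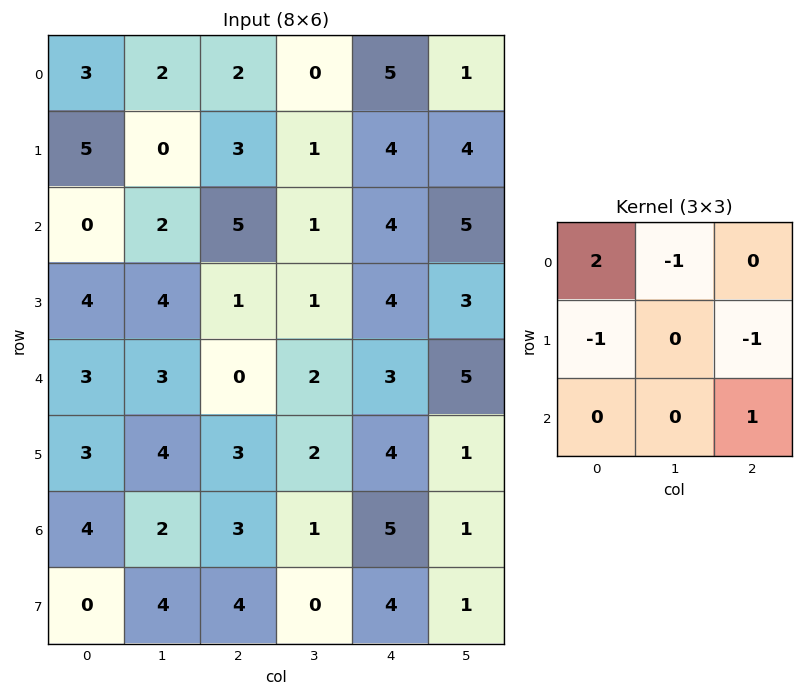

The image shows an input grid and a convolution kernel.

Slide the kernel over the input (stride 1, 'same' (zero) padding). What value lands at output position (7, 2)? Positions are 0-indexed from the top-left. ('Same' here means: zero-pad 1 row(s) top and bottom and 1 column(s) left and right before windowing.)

-3

The receptive field on the zero-padded input at this output position is [2 3 1 / 4 4 0 / 0 0 0]. Elementwise product with the kernel and sum: 2·2 + 3·-1 + 4·-1 + 0·-1 + 0·1.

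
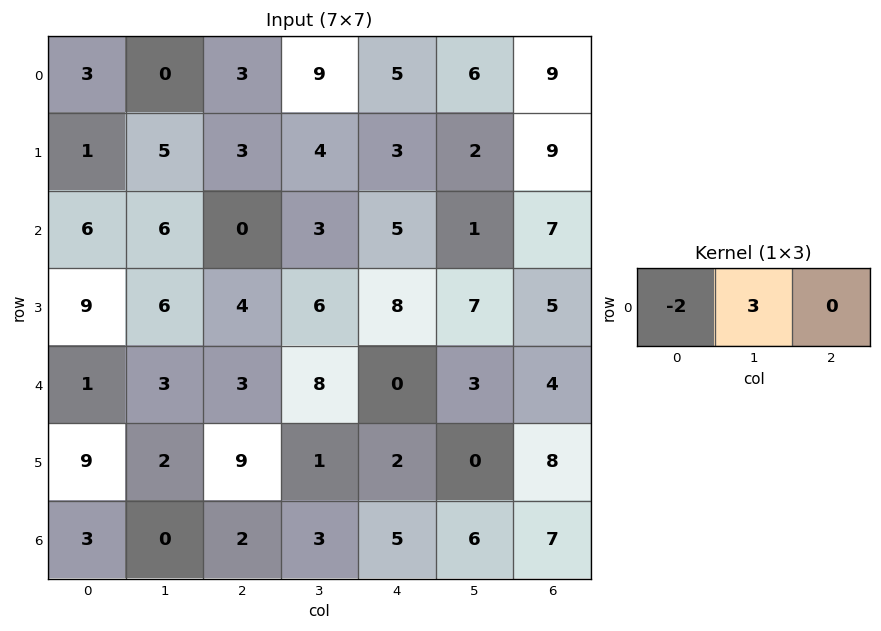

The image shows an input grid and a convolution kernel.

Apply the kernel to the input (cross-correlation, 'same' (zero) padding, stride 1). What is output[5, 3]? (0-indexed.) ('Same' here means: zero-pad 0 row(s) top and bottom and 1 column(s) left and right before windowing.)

-15

The receptive field on the zero-padded input at this output position is [9 1 2]. Elementwise product with the kernel and sum: 9·-2 + 1·3.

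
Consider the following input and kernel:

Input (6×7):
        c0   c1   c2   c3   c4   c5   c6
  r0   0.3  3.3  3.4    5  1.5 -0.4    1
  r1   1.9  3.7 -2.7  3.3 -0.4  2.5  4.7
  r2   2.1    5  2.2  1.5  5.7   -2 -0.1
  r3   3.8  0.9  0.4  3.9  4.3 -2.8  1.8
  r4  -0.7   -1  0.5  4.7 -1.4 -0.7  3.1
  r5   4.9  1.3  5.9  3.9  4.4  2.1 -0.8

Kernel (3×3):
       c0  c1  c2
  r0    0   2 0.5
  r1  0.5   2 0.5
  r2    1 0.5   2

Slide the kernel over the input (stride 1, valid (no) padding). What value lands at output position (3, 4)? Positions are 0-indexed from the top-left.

The receptive field on the input at this output position is [4.3 -2.8 1.8 / -1.4 -0.7 3.1 / 4.4 2.1 -0.8]. Elementwise product with the kernel and sum: -2.8·2 + 1.8·0.5 + -1.4·0.5 + -0.7·2 + 3.1·0.5 + 4.4·1 + 2.1·0.5 + -0.8·2.

-1.4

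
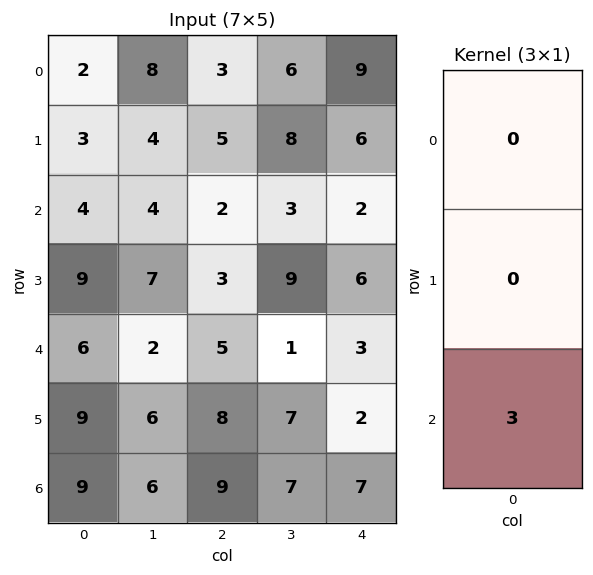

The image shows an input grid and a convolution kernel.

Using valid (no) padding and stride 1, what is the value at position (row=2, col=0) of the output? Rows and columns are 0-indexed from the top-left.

18

The receptive field on the input at this output position is [4 / 9 / 6]. Elementwise product with the kernel and sum: 6·3.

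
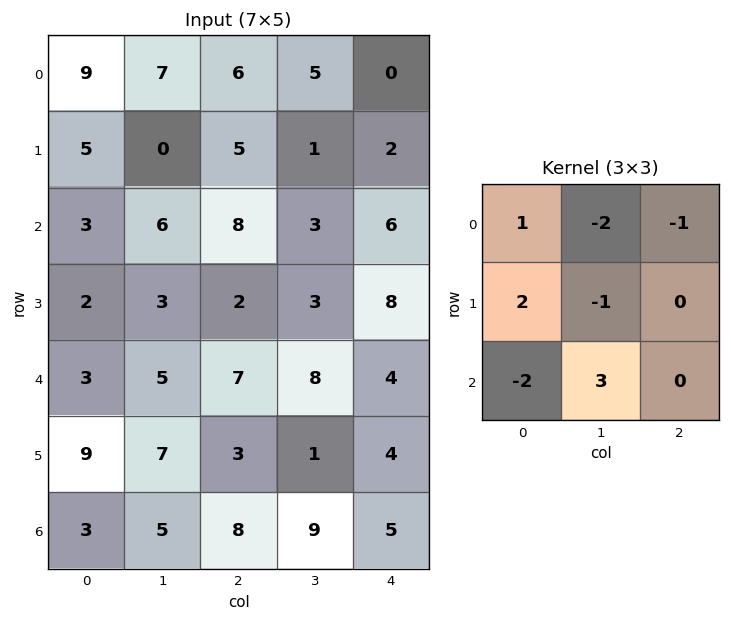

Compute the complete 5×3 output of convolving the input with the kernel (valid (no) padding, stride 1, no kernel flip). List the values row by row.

Output[0,0]: The receptive field on the input at this output position is [9 7 6 / 5 0 5 / 3 6 8]. Elementwise product with the kernel and sum: 9·1 + 7·-2 + 6·-1 + 5·2 + 0·-1 + 3·-2 + 6·3.
Output[0,1]: The receptive field on the input at this output position is [7 6 5 / 0 5 1 / 6 8 3]. Elementwise product with the kernel and sum: 7·1 + 6·-2 + 5·-1 + 0·2 + 5·-1 + 6·-2 + 8·3.

11 -3 -2
5 -7 19
-7 2 7
-2 -6 -9
6 8 3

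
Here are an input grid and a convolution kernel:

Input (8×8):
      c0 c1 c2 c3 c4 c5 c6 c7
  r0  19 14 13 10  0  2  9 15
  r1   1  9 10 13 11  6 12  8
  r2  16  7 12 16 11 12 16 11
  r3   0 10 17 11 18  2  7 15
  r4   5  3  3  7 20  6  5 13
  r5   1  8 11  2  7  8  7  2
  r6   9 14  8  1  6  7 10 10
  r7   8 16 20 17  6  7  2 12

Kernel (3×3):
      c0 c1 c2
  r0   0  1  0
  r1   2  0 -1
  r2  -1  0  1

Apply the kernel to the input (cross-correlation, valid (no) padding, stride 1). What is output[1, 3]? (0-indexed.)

The receptive field on the input at this output position is [13 11 6 / 16 11 12 / 11 18 2]. Elementwise product with the kernel and sum: 11·1 + 16·2 + 12·-1 + 11·-1 + 2·1.

22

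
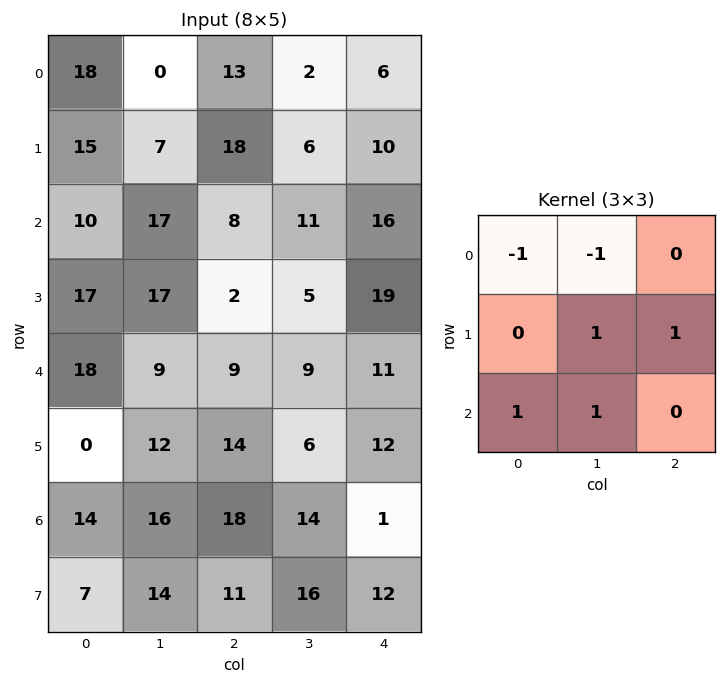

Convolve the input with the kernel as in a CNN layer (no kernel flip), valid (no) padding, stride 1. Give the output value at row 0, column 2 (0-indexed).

20

The receptive field on the input at this output position is [13 2 6 / 18 6 10 / 8 11 16]. Elementwise product with the kernel and sum: 13·-1 + 2·-1 + 6·1 + 10·1 + 8·1 + 11·1.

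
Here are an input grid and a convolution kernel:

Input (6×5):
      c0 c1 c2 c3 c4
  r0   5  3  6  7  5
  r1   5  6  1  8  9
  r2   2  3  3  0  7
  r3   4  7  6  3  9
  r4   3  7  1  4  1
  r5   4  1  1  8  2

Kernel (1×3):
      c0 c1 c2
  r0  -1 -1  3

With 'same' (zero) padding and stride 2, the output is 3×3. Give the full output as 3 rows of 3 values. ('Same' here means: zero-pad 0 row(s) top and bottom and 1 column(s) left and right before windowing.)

4 12 -12
7 -6 -7
18 4 -5

Output[0,0]: The receptive field on the zero-padded input at this output position is [0 5 3]. Elementwise product with the kernel and sum: 0·-1 + 5·-1 + 3·3.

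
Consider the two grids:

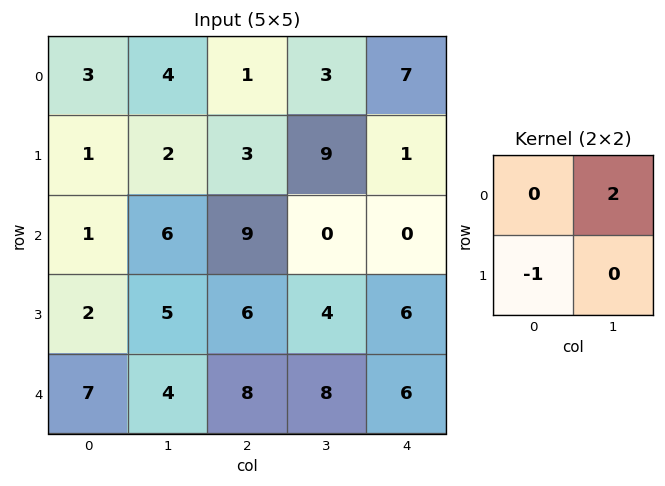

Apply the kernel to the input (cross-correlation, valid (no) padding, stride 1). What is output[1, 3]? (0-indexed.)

2

The receptive field on the input at this output position is [9 1 / 0 0]. Elementwise product with the kernel and sum: 1·2 + 0·-1.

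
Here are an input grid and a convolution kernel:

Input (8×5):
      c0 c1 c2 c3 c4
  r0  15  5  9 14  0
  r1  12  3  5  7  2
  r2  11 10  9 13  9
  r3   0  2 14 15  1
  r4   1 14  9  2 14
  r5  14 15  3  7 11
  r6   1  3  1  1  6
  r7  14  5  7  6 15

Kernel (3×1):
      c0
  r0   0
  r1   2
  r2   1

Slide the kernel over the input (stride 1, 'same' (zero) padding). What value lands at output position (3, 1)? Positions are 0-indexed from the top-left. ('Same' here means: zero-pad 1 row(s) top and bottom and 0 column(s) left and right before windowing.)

The receptive field on the zero-padded input at this output position is [10 / 2 / 14]. Elementwise product with the kernel and sum: 2·2 + 14·1.

18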